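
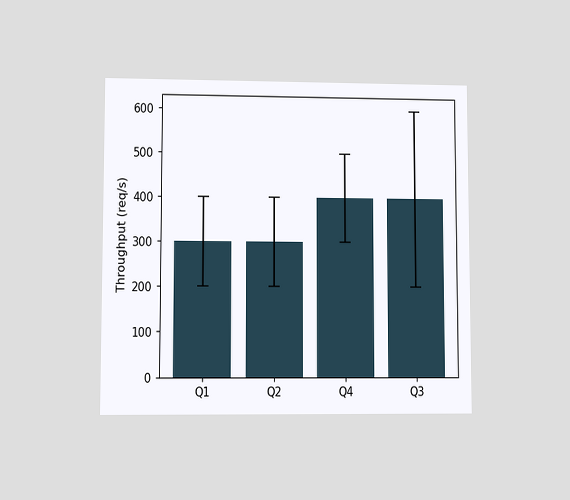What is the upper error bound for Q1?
The chart is viewed at a slight angle. The Q1 bar's upper whisker reaches 400req/s.

400req/s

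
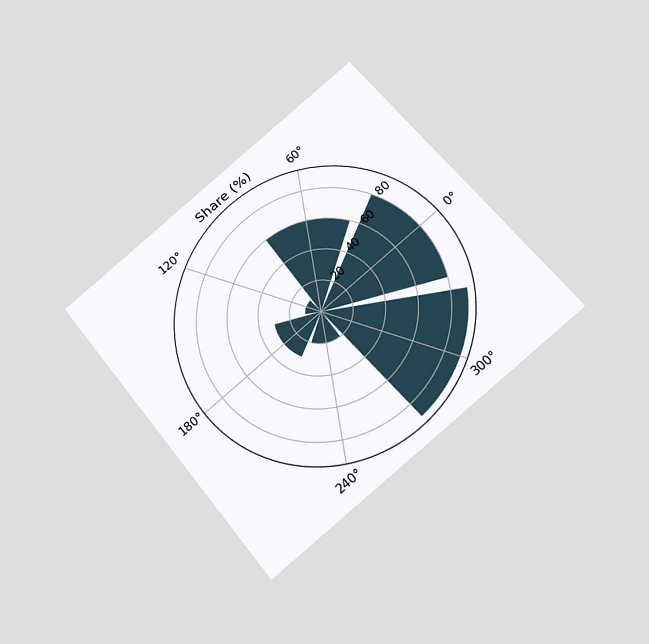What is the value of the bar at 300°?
The chart is tilted about 39° counter-clockwise and viewed slightly from below. The bar at 300° reaches 90% on the radial axis.

90%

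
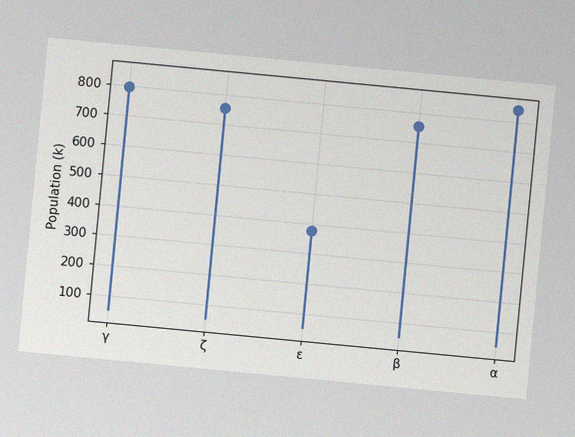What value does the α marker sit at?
The chart is tilted about 5° clockwise, with some photo noise. The α marker sits at 840k.

840k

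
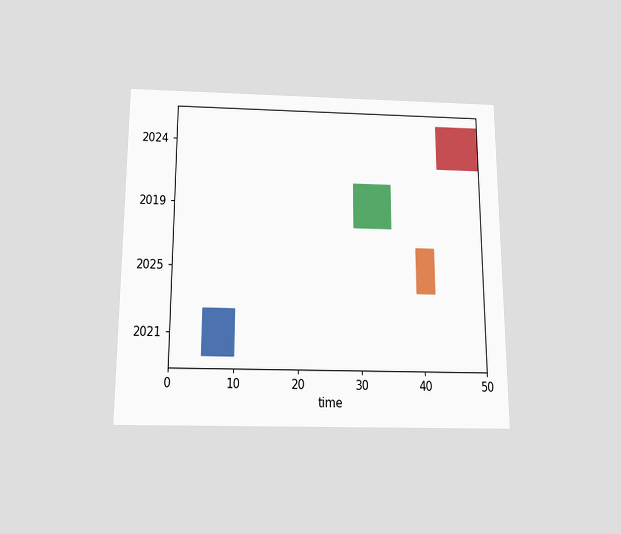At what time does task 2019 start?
The chart is viewed slightly from below. The 2019 bar begins at t=29.

29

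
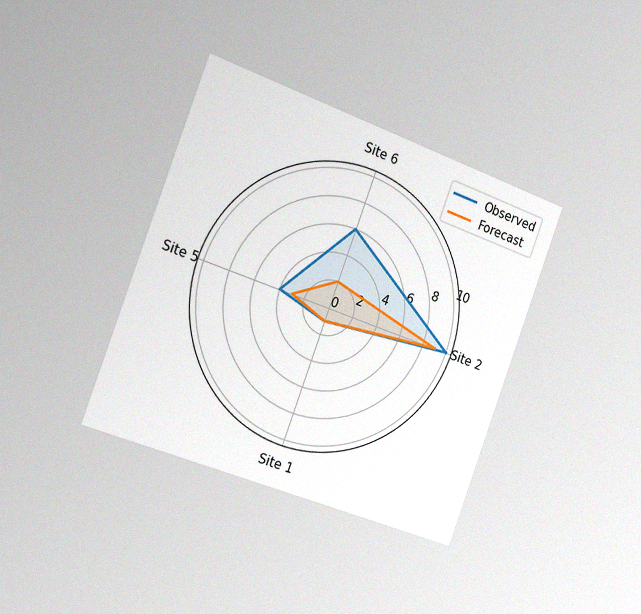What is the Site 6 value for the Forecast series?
The chart is tilted about 20° clockwise and viewed slightly from the left, with some photo noise. On the Site 6 axis, Forecast reaches 2.

2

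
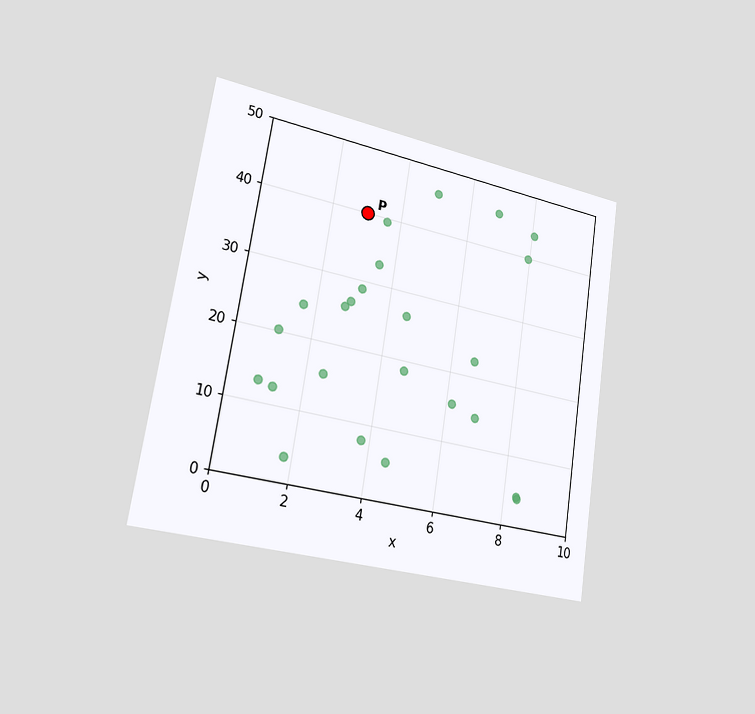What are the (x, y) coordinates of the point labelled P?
The chart is tilted about 9° clockwise and viewed slightly from the left. Following the gridlines from P to each axis, P sits at (3, 40).

(3, 40)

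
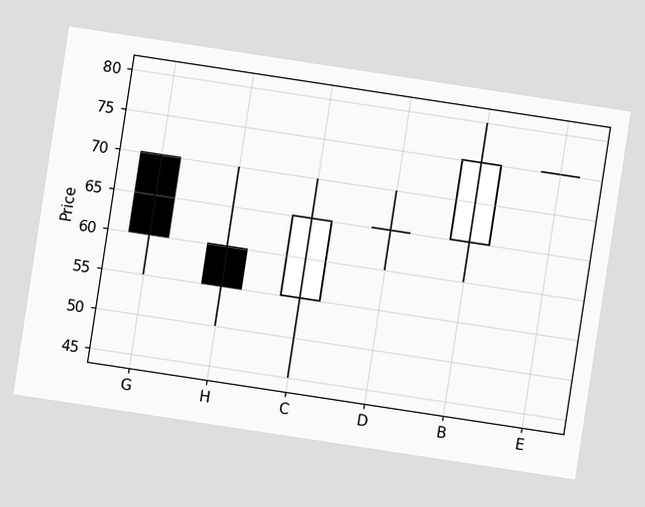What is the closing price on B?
75

The chart is tilted about 9° clockwise. The B candle closes at 75.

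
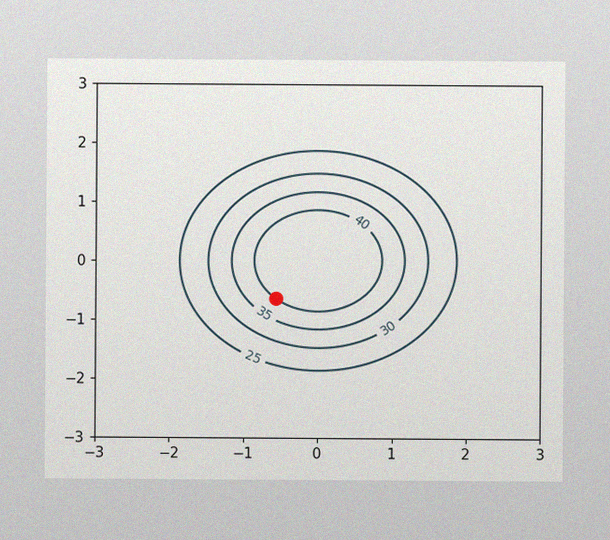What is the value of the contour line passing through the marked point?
40

The image has some photo noise and uneven lighting. The marked point sits on the contour labelled 40.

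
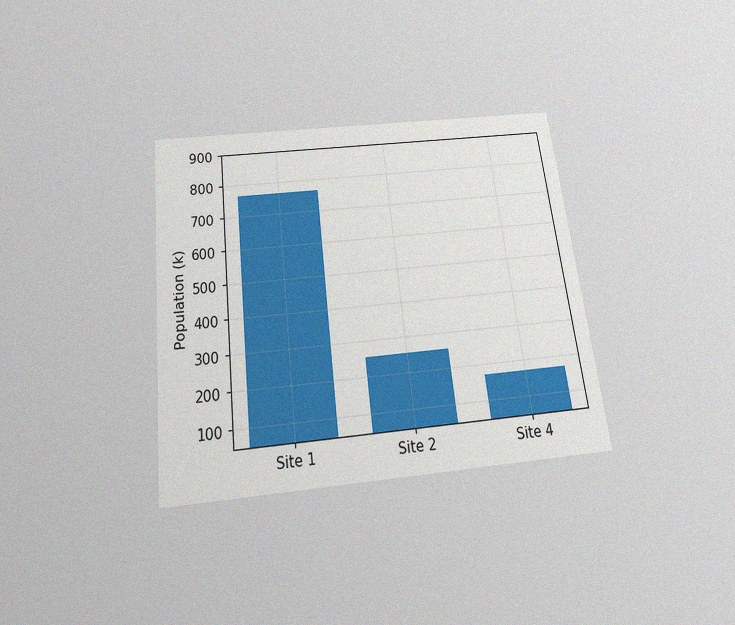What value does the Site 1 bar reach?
765k

The chart is tilted about 7° counter-clockwise and viewed slightly from below, with some photo noise. Reading along the chart's y-axis, the Site 1 bar reaches 765k.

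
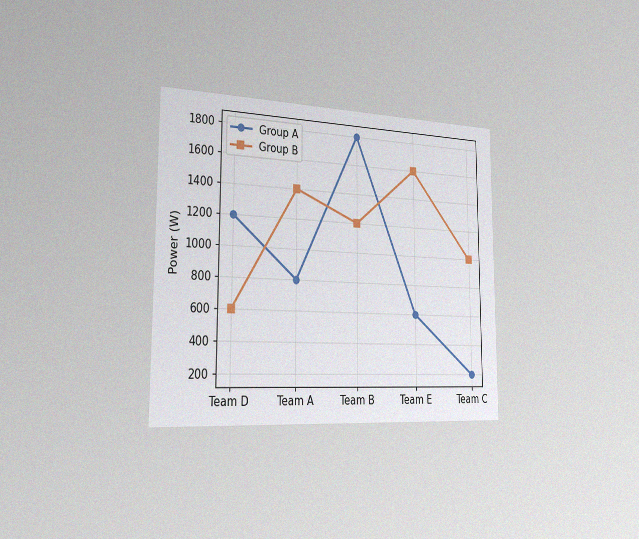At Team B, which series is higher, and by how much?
The chart is viewed slightly from the left, with some photo noise. At Team B, Group A sits above the other line by 600W.

Group A, by 600W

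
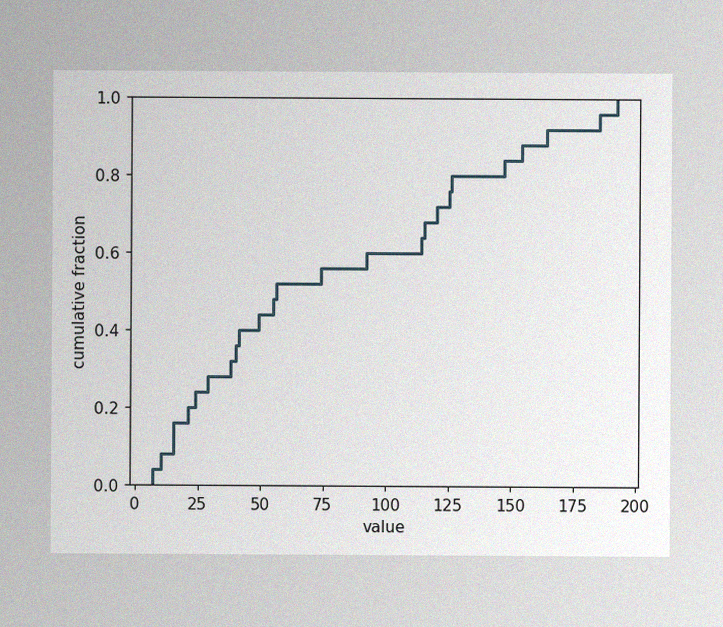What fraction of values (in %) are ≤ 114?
64%

The image has some photo noise and uneven lighting. At x=114 the ECDF step is at 64%.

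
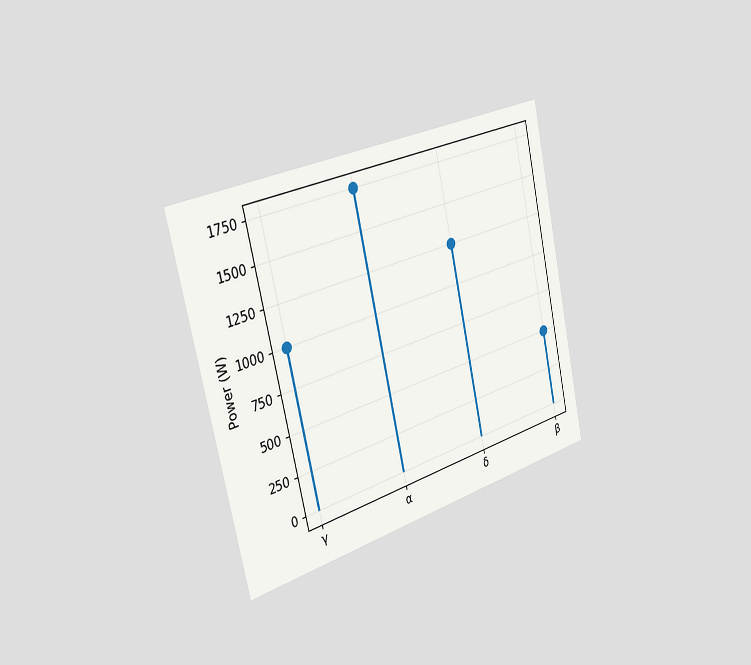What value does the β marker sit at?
500W

The chart is tilted about 13° counter-clockwise and viewed slightly from the left. The β marker sits at 500W.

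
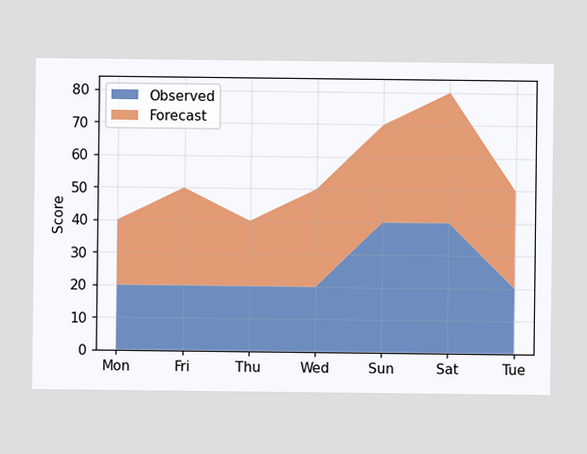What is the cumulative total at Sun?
The stacked total at Sun reaches 70.

70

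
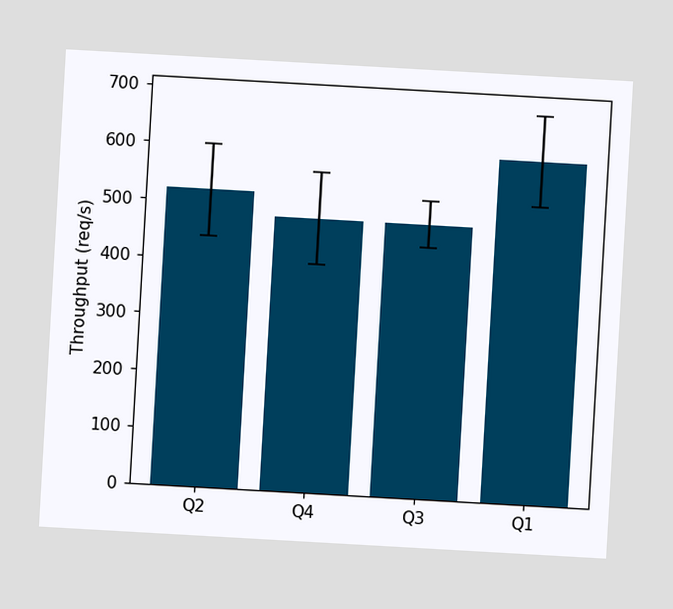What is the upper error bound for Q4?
The chart is tilted about 3° clockwise. The Q4 bar's upper whisker reaches 560req/s.

560req/s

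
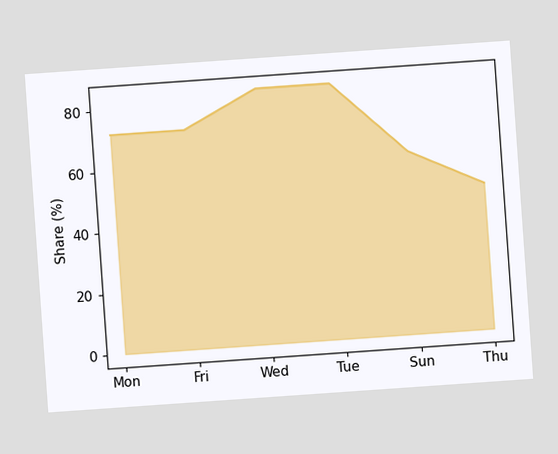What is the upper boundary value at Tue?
The chart is tilted about 4° counter-clockwise. At Tue the upper boundary is at 84%.

84%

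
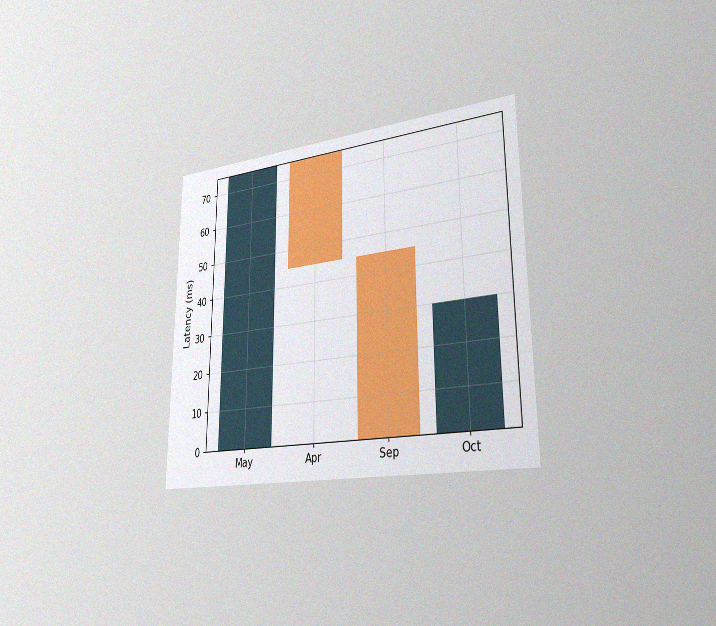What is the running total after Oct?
The chart is viewed slightly from the right, with some photo noise. After Oct the running total reaches 30ms.

30ms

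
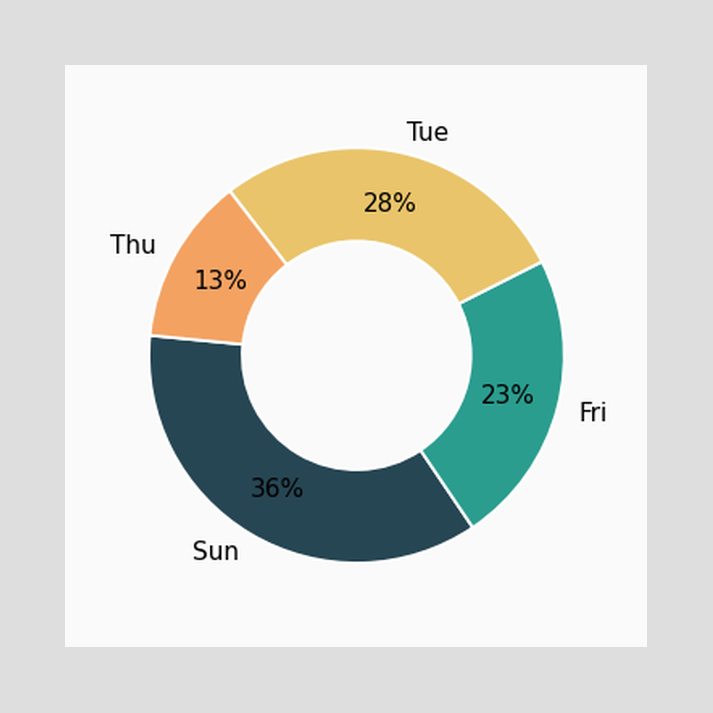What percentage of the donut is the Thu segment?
The Thu segment takes up 13% of the ring.

13%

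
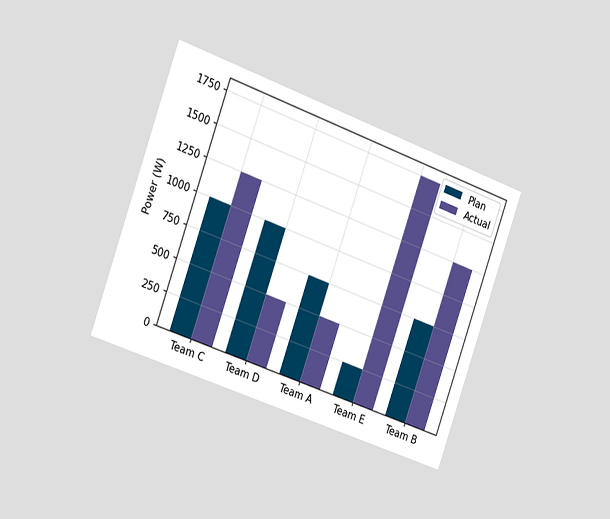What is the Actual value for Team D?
The chart is tilted about 20° clockwise and viewed slightly from the left. The Actual bar at Team D reaches 500W on the y-axis.

500W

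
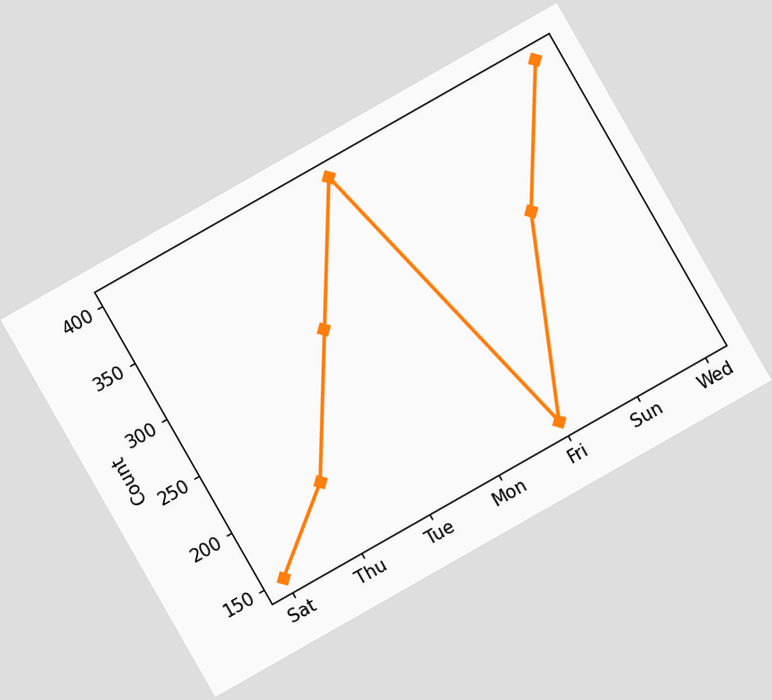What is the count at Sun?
300

The chart is tilted about 30° counter-clockwise. At Sun, the line is at 300.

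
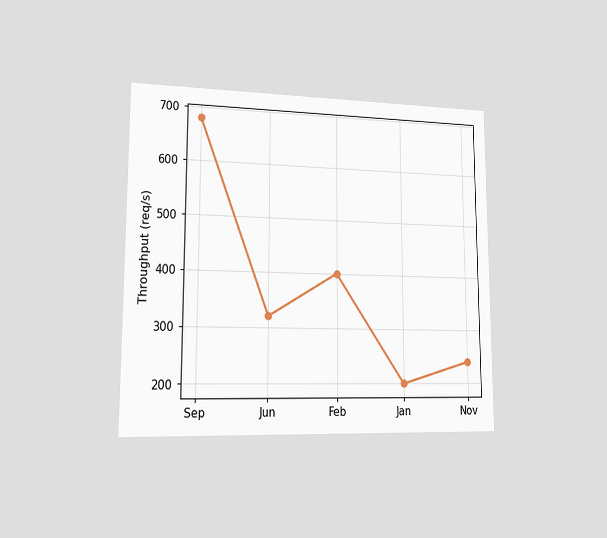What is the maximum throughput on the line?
The chart is viewed slightly from the left. The highest point is at Sep, and reading across to the y-axis gives 680req/s.

680req/s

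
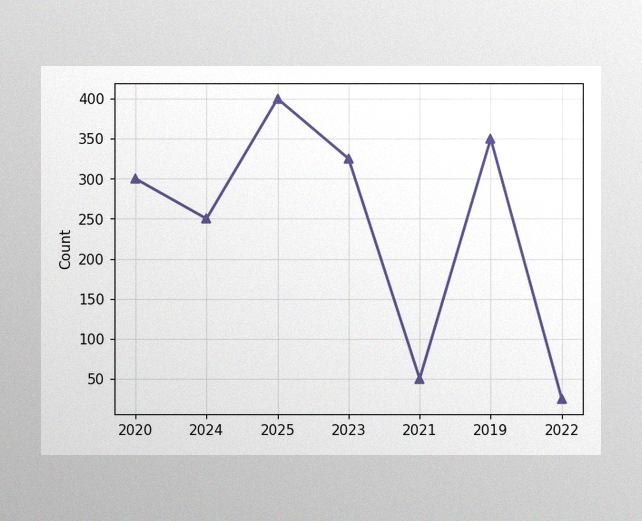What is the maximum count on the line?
400

The image has some photo noise and uneven lighting. The highest point is at 2025, and reading across to the y-axis gives 400.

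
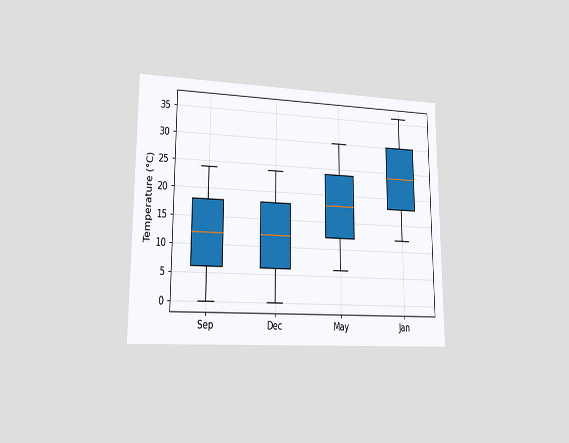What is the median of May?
18°C

The chart is viewed at a slight angle. The median line in the May box sits at 18°C.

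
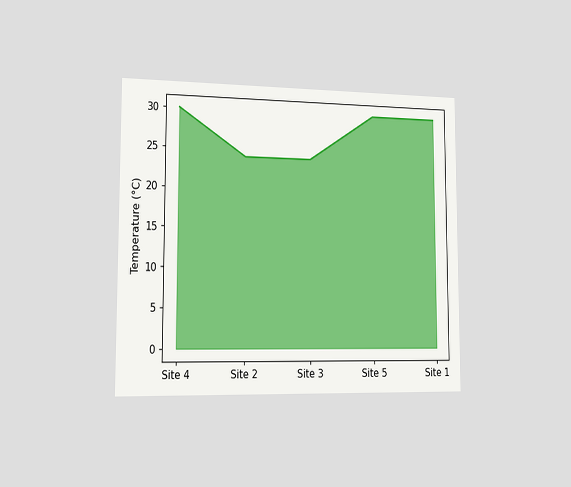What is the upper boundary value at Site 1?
The chart is viewed slightly from the left. At Site 1 the upper boundary is at 30°C.

30°C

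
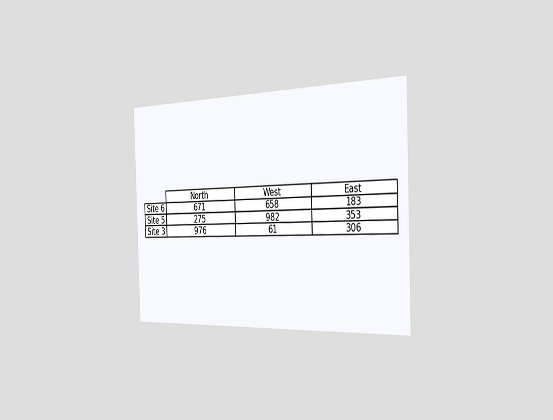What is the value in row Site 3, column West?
The chart is viewed slightly from the right. The (Site 3, West) cell reads 61.

61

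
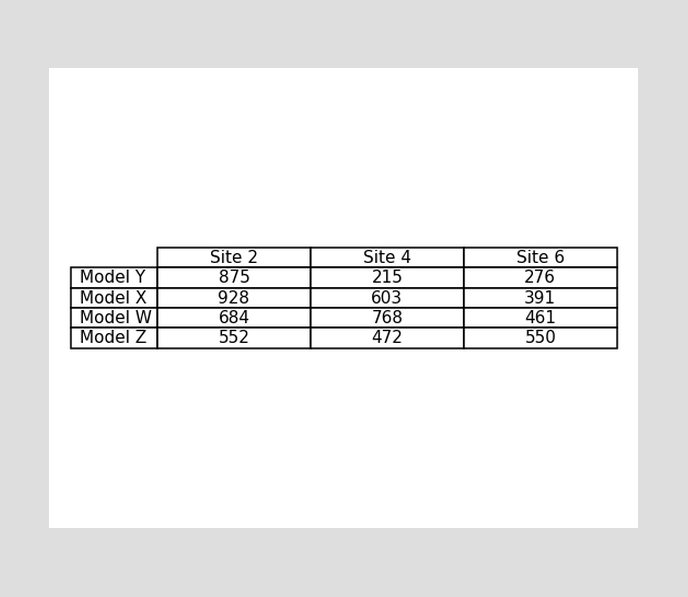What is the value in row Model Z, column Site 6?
The (Model Z, Site 6) cell reads 550.

550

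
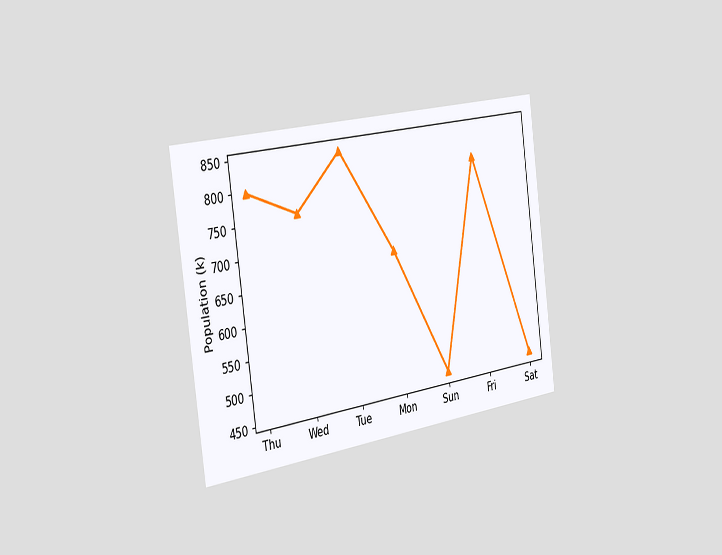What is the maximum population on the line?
840k

The chart is tilted about 8° counter-clockwise and viewed slightly from the left. The highest point is at Tue, and reading across to the y-axis gives 840k.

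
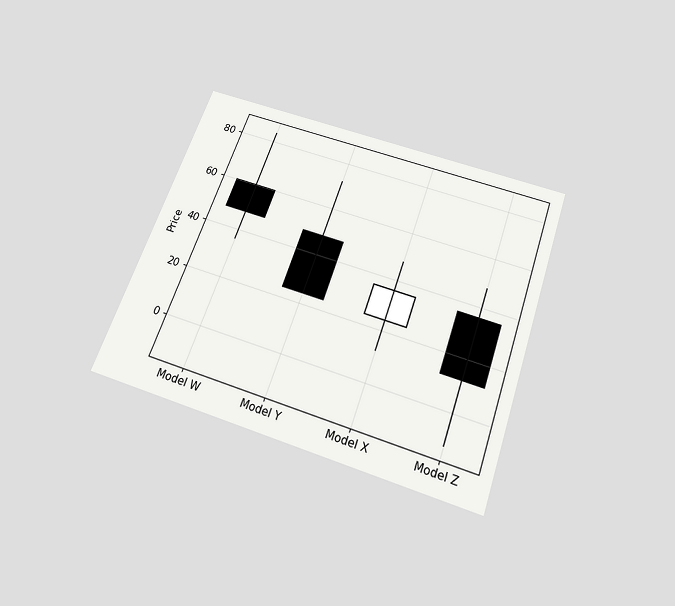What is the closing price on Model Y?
24

The chart is tilted about 19° clockwise and viewed slightly from below. The Model Y candle closes at 24.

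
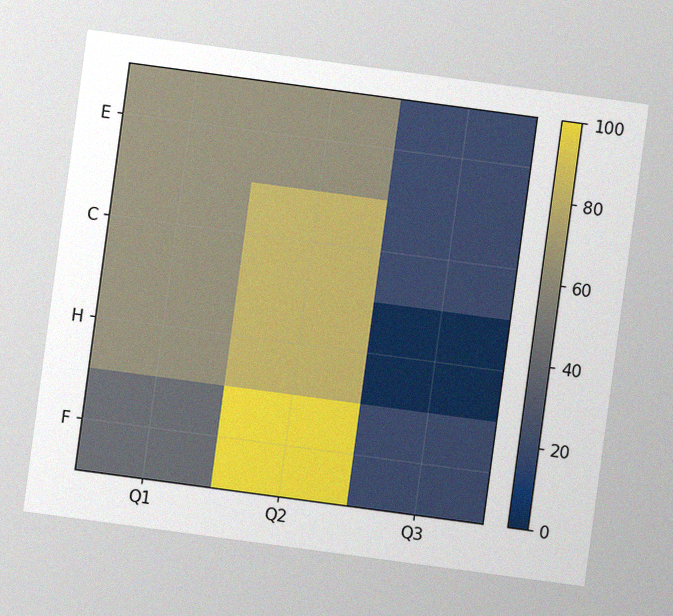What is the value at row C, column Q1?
The chart is tilted about 8° clockwise, with some photo noise. Matching cell (C, Q1) against the colorbar gives 60.

60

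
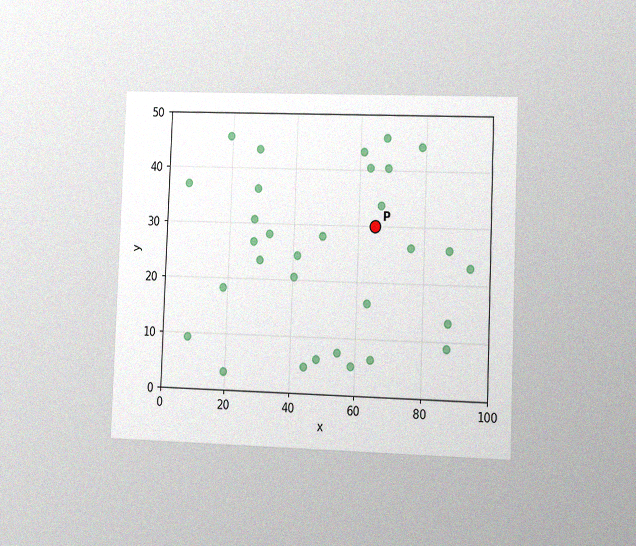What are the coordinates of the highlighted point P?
The chart is tilted about 2° clockwise and viewed slightly from the right, with some photo noise. Following the gridlines from P to each axis, P sits at (65, 30).

(65, 30)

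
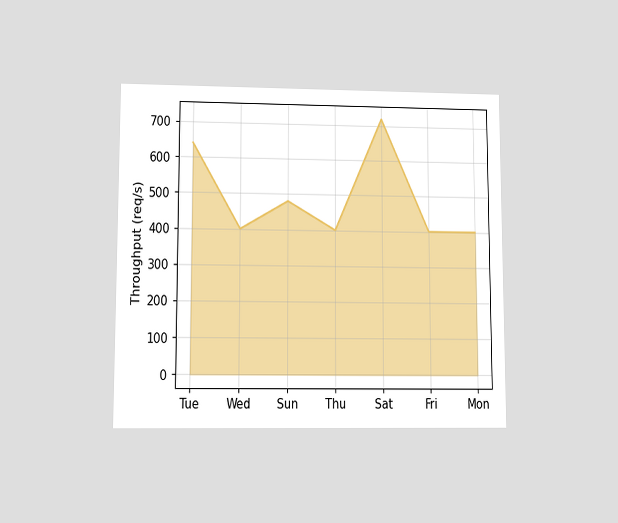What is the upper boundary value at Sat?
720req/s

The chart is viewed at a slight angle. At Sat the upper boundary is at 720req/s.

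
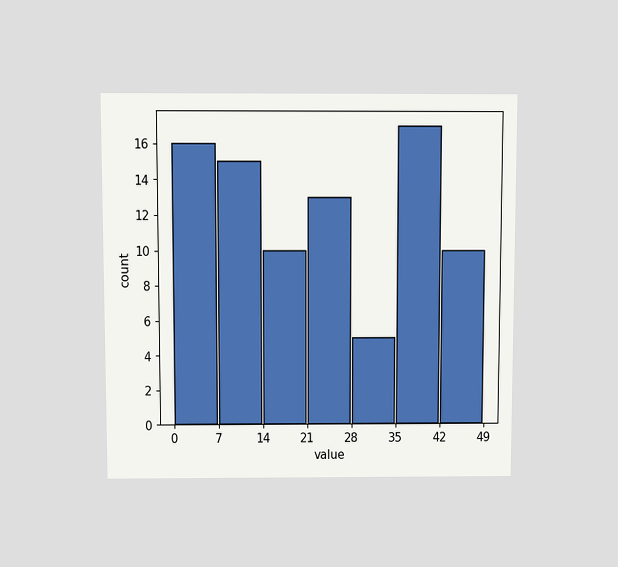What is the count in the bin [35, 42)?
The chart is viewed slightly from above. The [35, 42) bin has height 17.

17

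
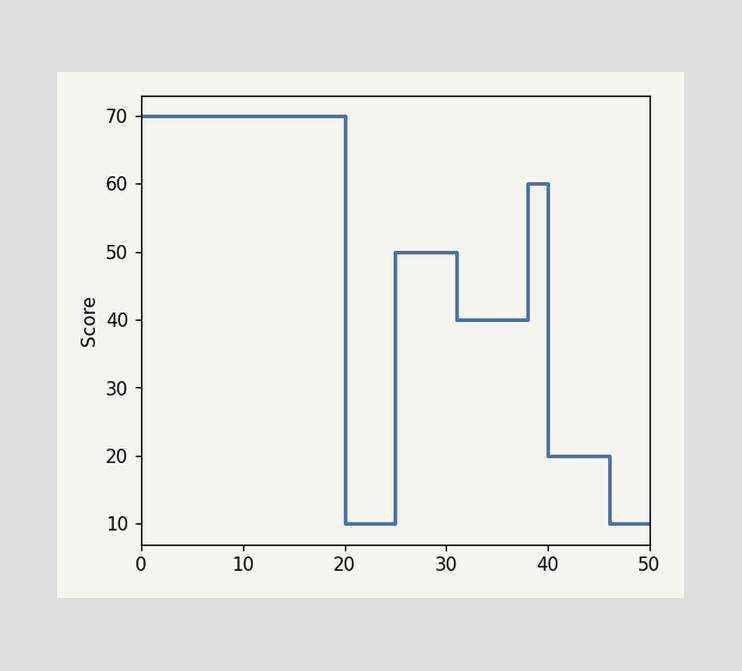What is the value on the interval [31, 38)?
On [31, 38) the step sits at 40.

40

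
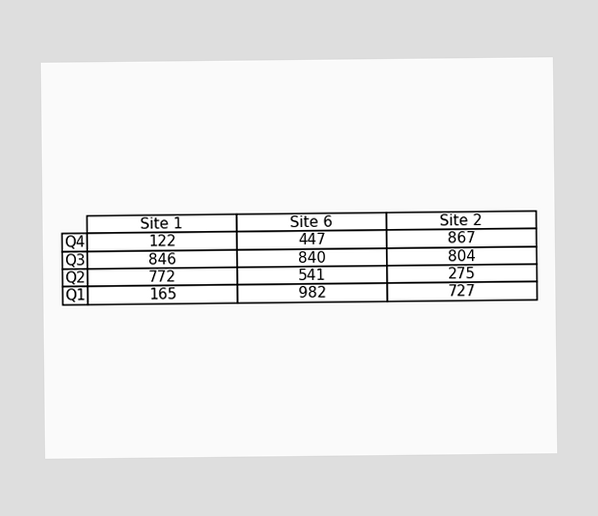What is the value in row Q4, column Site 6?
The (Q4, Site 6) cell reads 447.

447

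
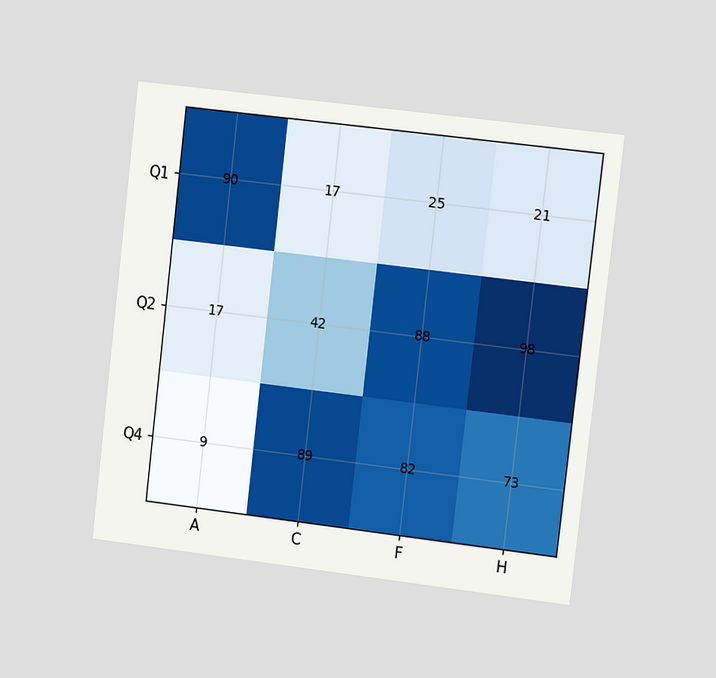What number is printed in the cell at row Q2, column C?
42

The chart is tilted about 7° clockwise and viewed slightly from the right. The (Q2, C) cell reads 42.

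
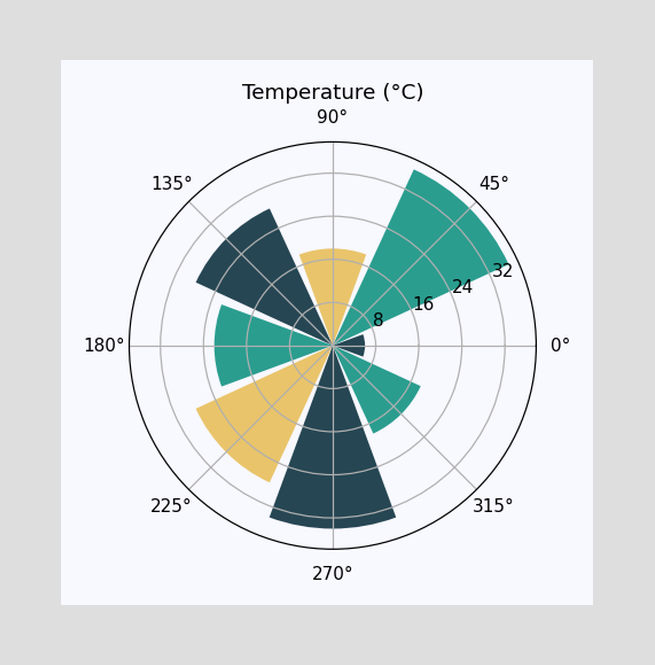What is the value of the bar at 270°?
The bar at 270° reaches 34°C on the radial axis.

34°C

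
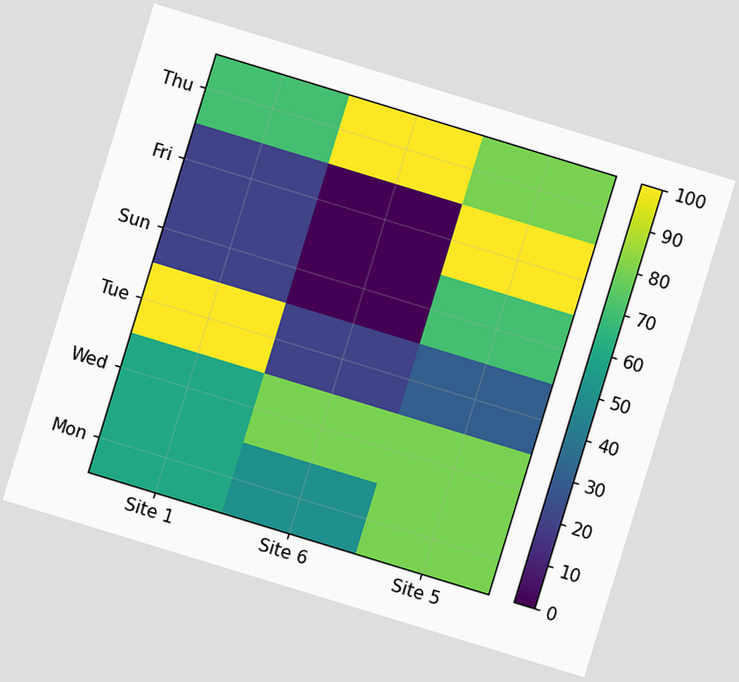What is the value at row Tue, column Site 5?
The chart is tilted about 17° clockwise. Matching cell (Tue, Site 5) against the colorbar gives 30.

30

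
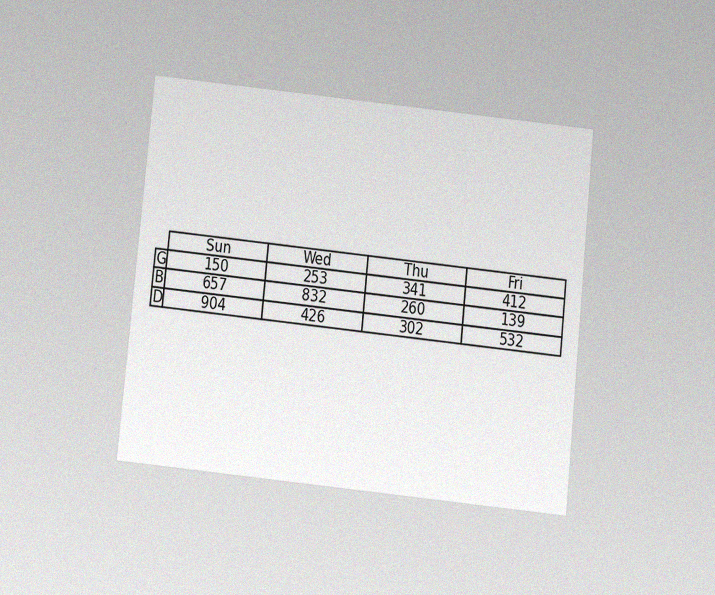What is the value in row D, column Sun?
The chart is tilted about 6° clockwise and viewed slightly from below, with some photo noise. The (D, Sun) cell reads 904.

904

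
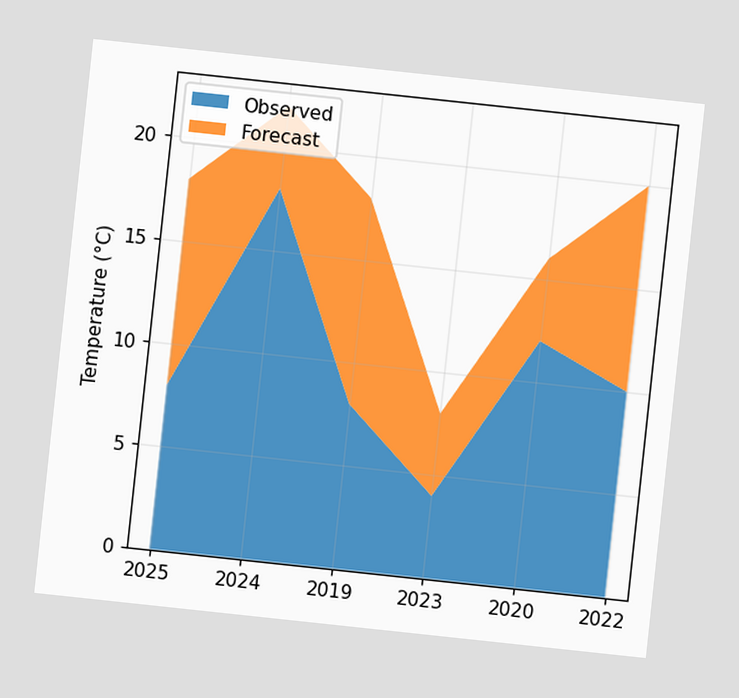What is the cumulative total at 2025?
18°C

The chart is tilted about 6° clockwise. The stacked total at 2025 reaches 18°C.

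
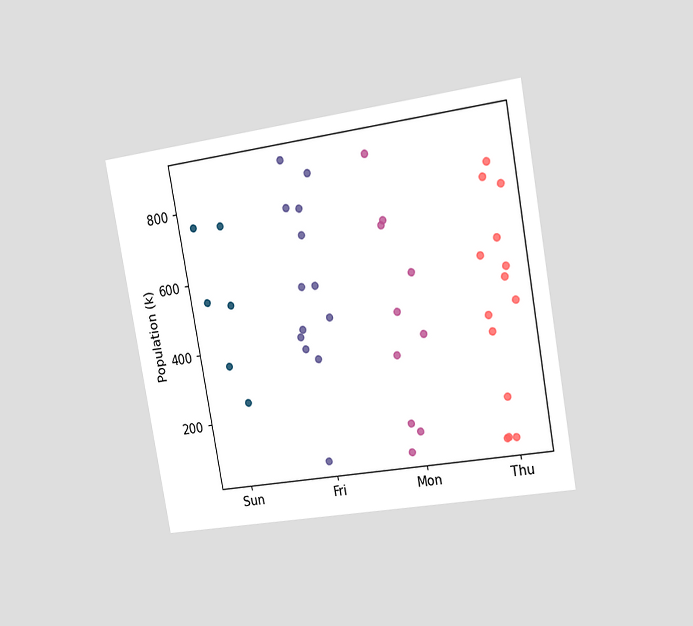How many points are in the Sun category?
6

The chart is tilted about 10° counter-clockwise and viewed slightly from the right. Counting the markers in the Sun column gives 6.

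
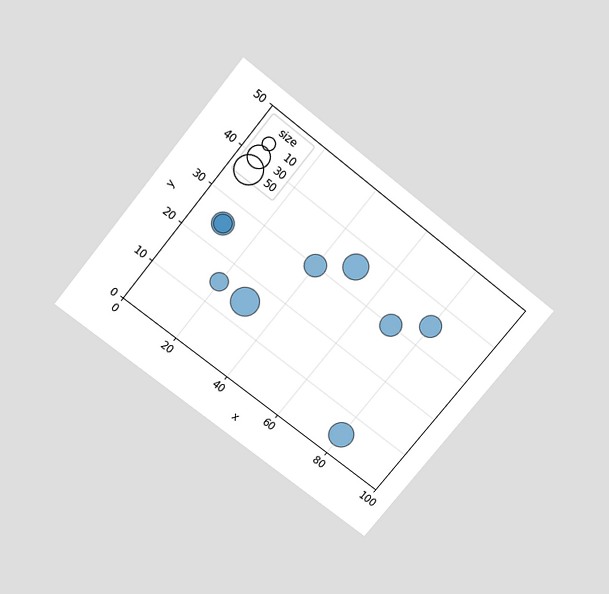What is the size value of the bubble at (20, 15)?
20

The chart is tilted about 39° clockwise and viewed slightly from above. Matching the bubble at (20, 15) against the size legend gives 20.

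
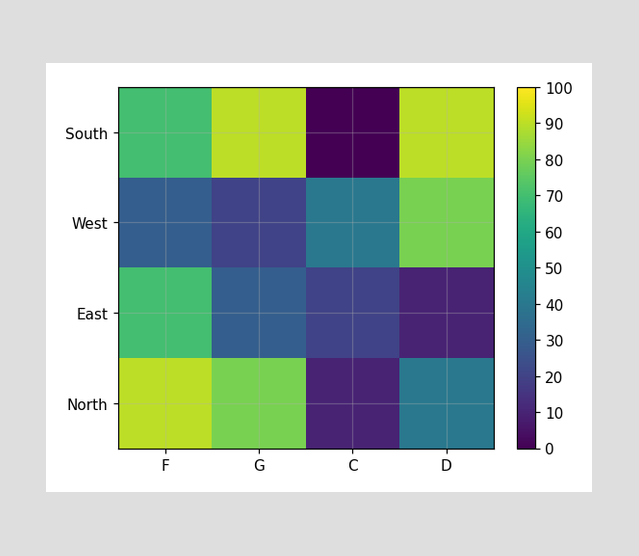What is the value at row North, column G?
Matching cell (North, G) against the colorbar gives 80.

80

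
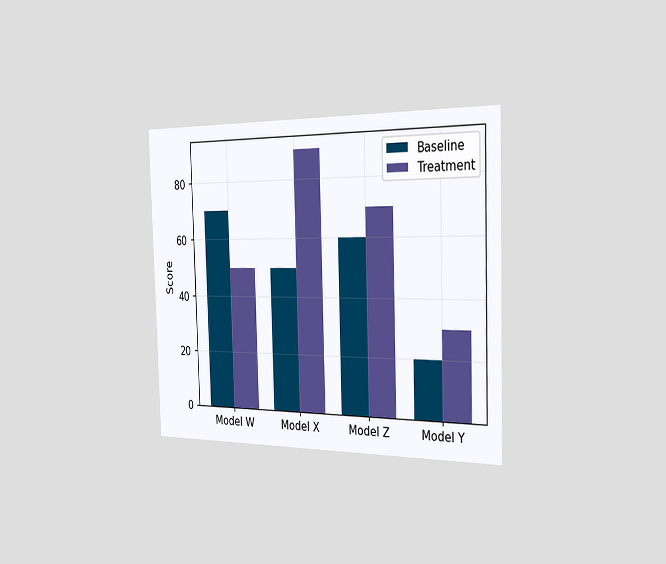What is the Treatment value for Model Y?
30

The chart is viewed slightly from the right. The Treatment bar at Model Y reaches 30 on the y-axis.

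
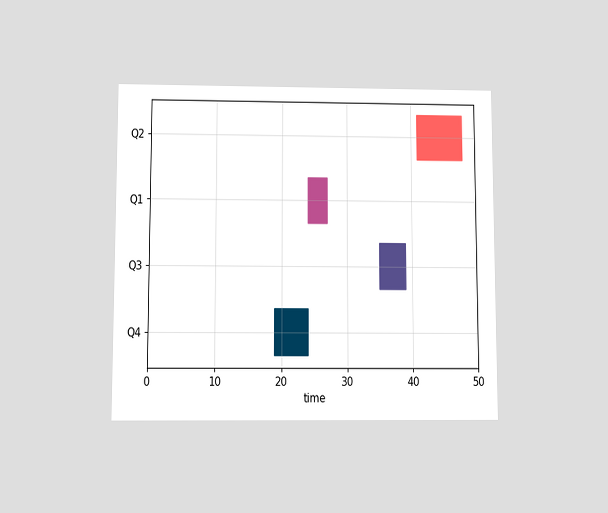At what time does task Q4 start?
19

The chart is viewed slightly from below. The Q4 bar begins at t=19.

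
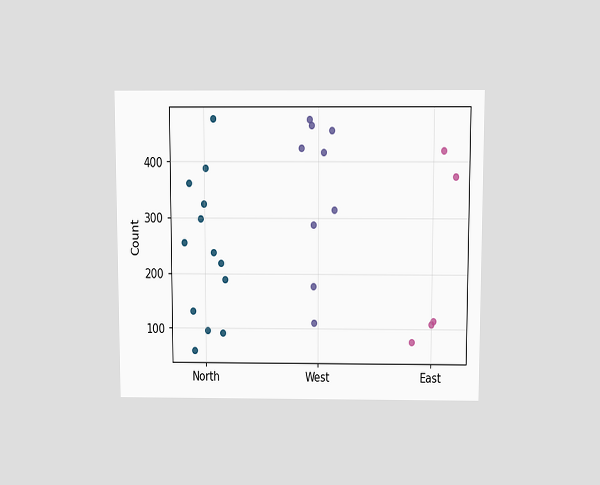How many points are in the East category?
The chart is viewed slightly from above. Counting the markers in the East column gives 5.

5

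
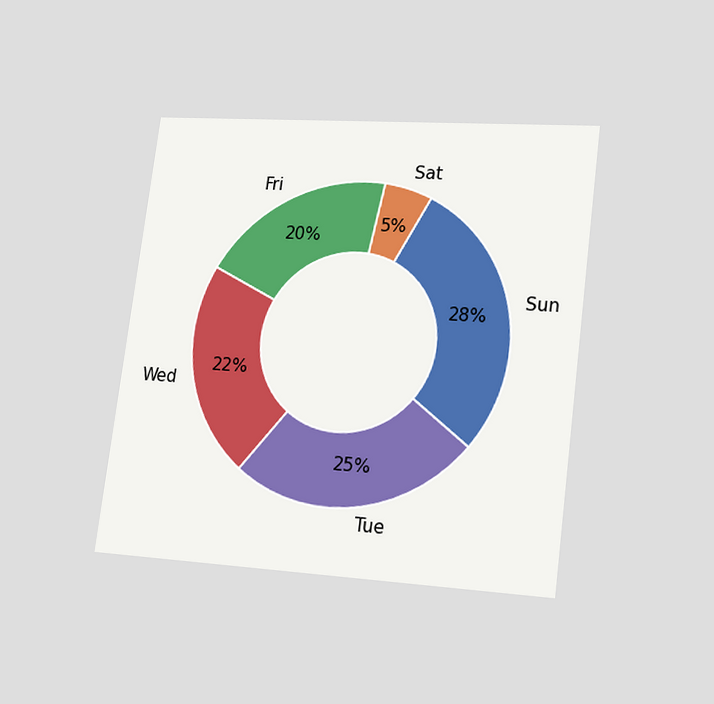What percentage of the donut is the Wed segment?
22%

The chart is tilted about 7° clockwise and viewed at a slight angle. The Wed segment takes up 22% of the ring.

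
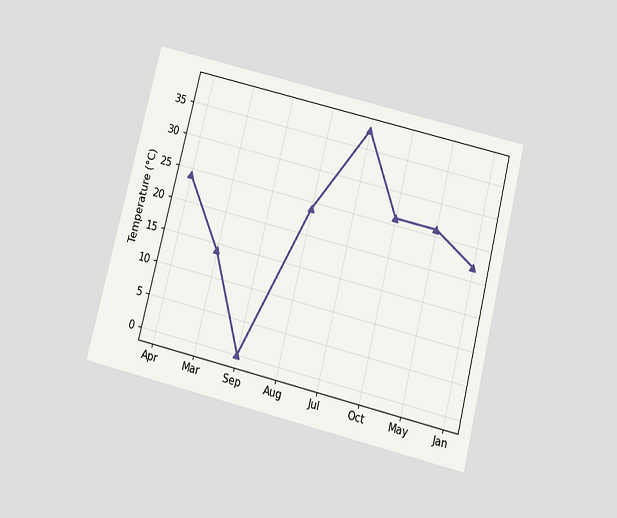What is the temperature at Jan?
22°C

The chart is tilted about 14° clockwise and viewed slightly from below. At Jan, the line is at 22°C.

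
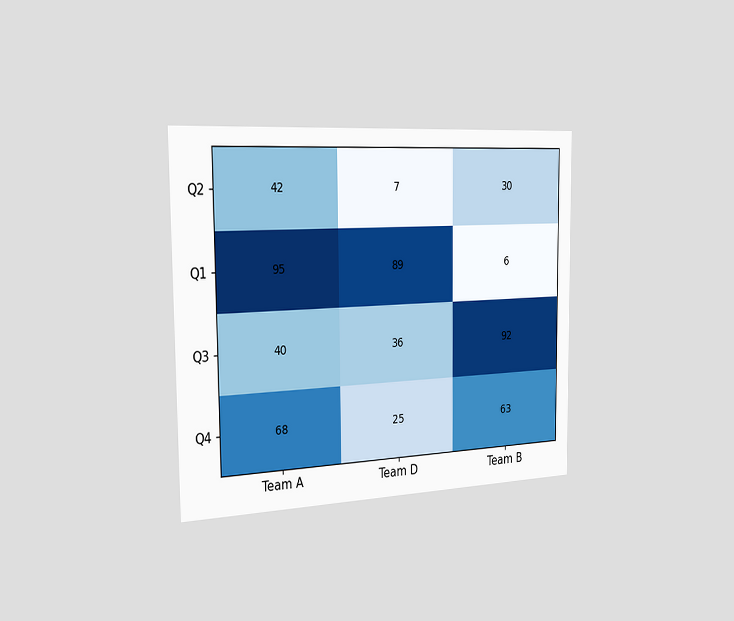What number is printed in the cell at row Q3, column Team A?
The chart is viewed slightly from the left. The (Q3, Team A) cell reads 40.

40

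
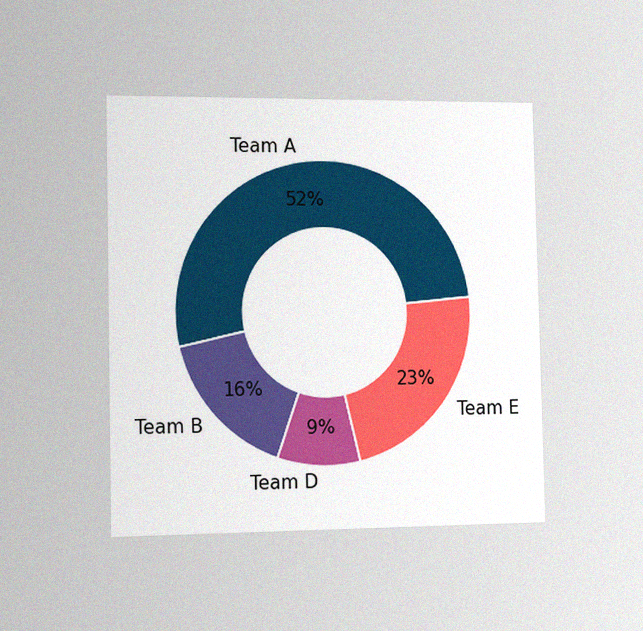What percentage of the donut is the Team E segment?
The chart is viewed slightly from the left, with some photo noise. The Team E segment takes up 23% of the ring.

23%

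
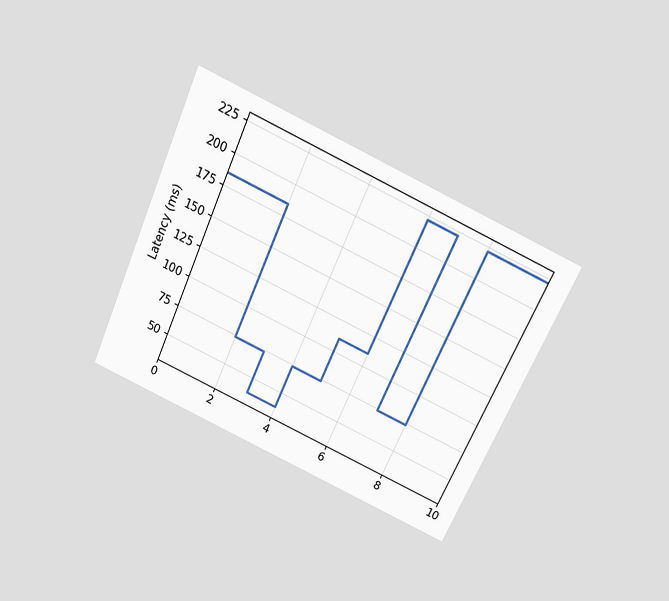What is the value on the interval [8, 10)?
222ms

The chart is tilted about 24° clockwise and viewed slightly from above. On [8, 10) the step sits at 222ms.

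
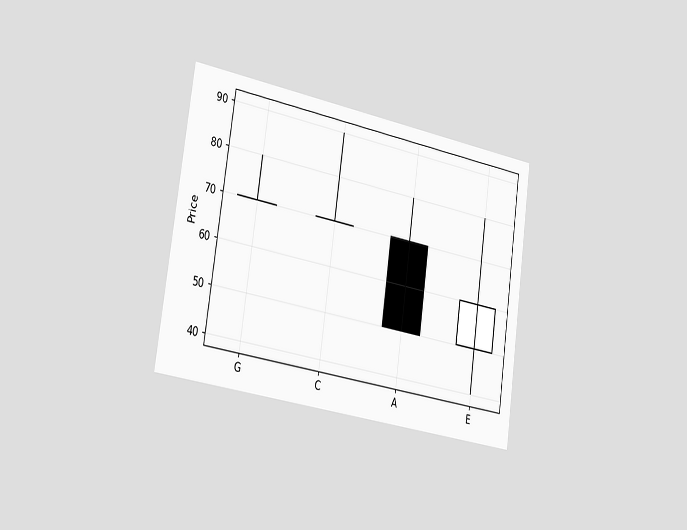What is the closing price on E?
The chart is tilted about 8° clockwise and viewed slightly from the left. The E candle closes at 60.

60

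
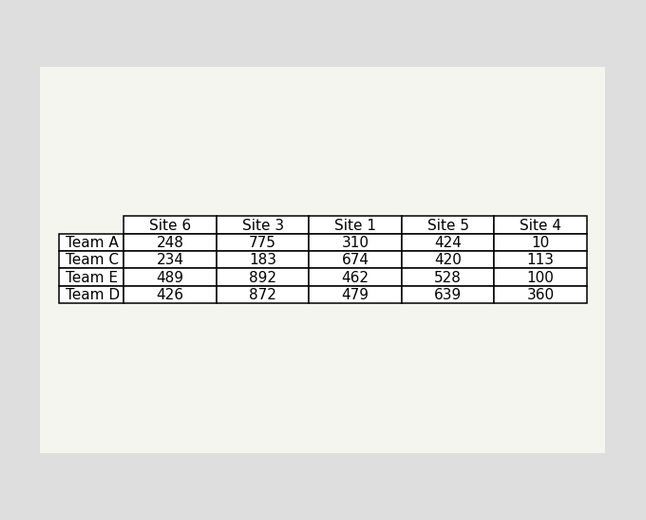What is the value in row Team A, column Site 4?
10

The (Team A, Site 4) cell reads 10.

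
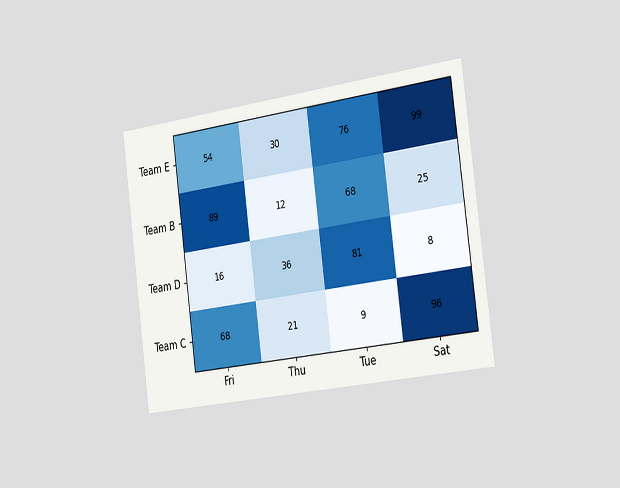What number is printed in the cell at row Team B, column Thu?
The chart is tilted about 7° counter-clockwise and viewed slightly from the right. The (Team B, Thu) cell reads 12.

12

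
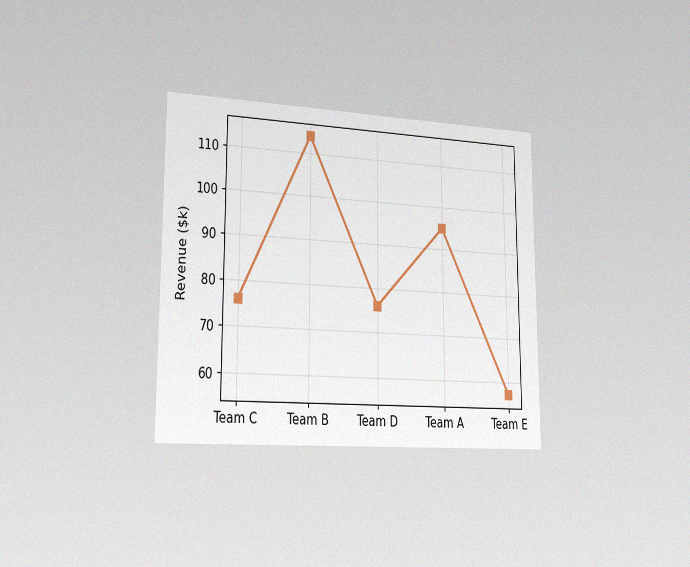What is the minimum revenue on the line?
The chart is viewed slightly from the left, with some photo noise. The lowest point is at Team E, and reading across to the y-axis gives $57k.

$57k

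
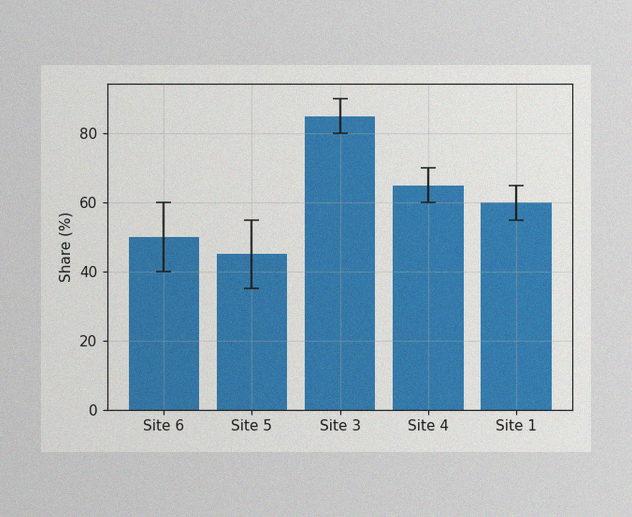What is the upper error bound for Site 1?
65%

The image has some photo noise and uneven lighting. The Site 1 bar's upper whisker reaches 65%.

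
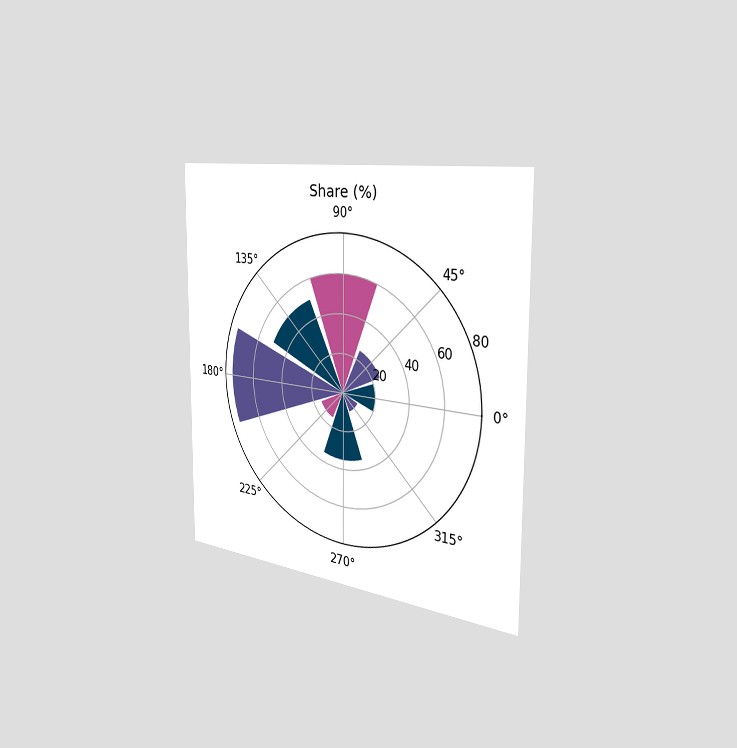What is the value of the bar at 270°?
The chart is viewed slightly from the right. The bar at 270° reaches 35% on the radial axis.

35%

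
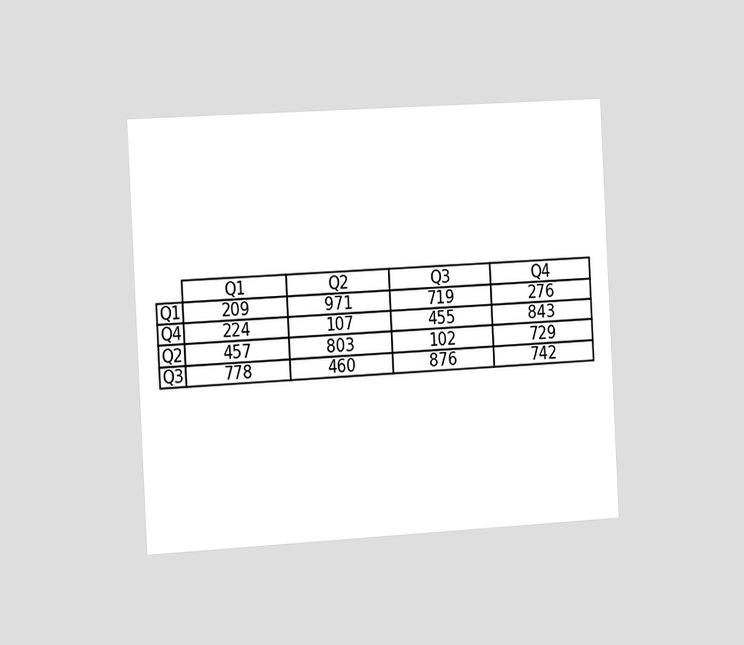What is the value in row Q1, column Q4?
276

The chart is tilted about 3° counter-clockwise and viewed slightly from the left. The (Q1, Q4) cell reads 276.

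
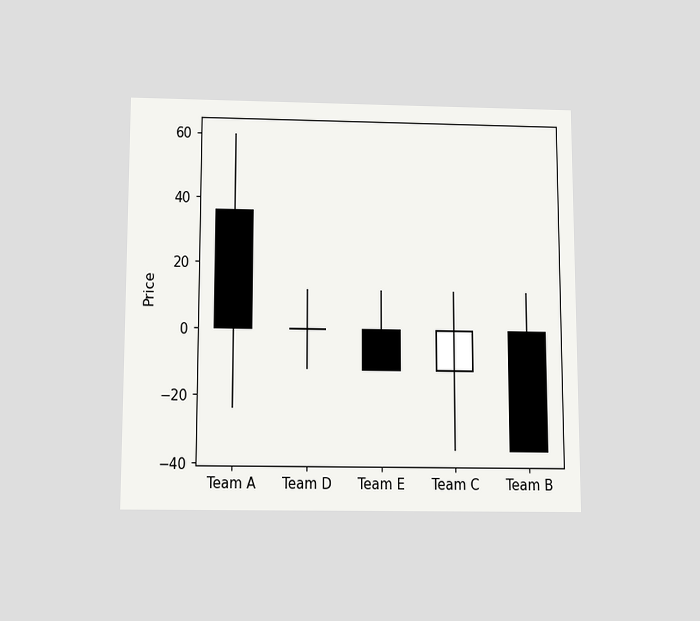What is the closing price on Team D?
The chart is viewed slightly from below. The Team D candle closes at 0.

0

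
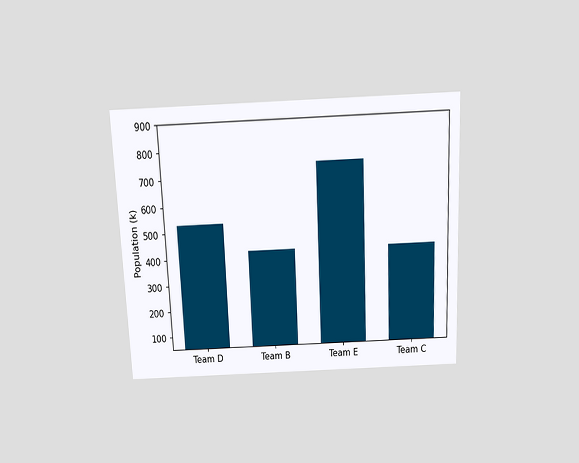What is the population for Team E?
742k

The chart is tilted about 2° counter-clockwise and viewed slightly from above. Reading along the chart's y-axis, the Team E bar reaches 742k.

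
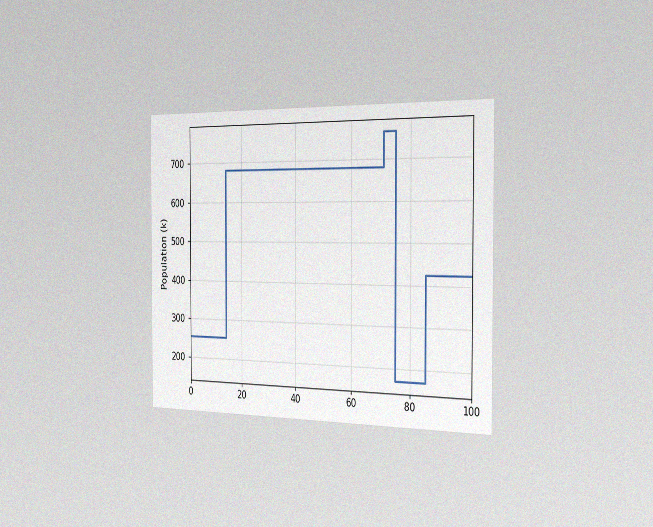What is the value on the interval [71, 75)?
765k

The chart is viewed slightly from the right, with some photo noise. On [71, 75) the step sits at 765k.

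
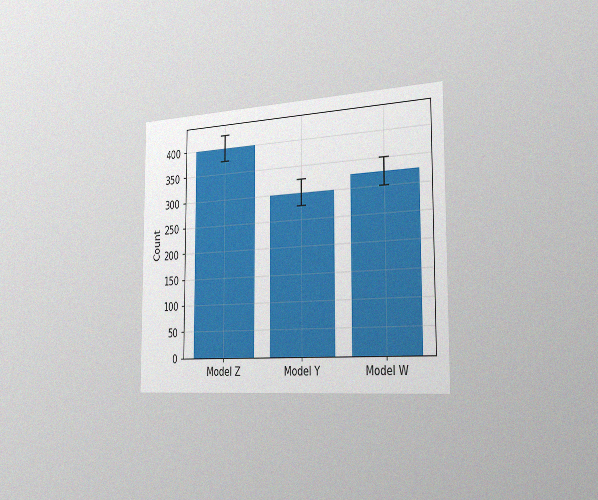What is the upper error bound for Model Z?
425

The chart is viewed slightly from the right, with some photo noise. The Model Z bar's upper whisker reaches 425.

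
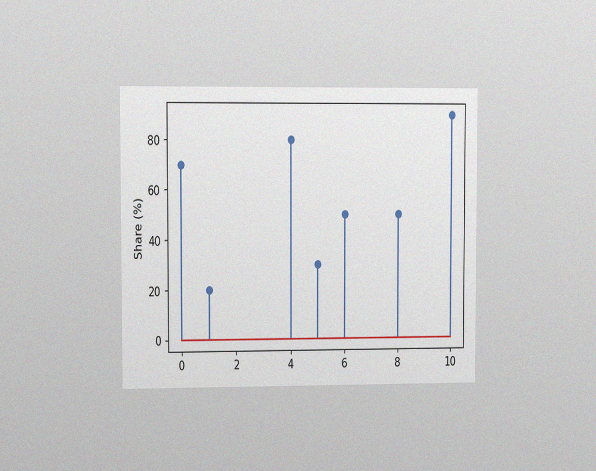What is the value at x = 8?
50%

The chart is viewed slightly from the left, with some photo noise. The stem at x=8 reaches 50%.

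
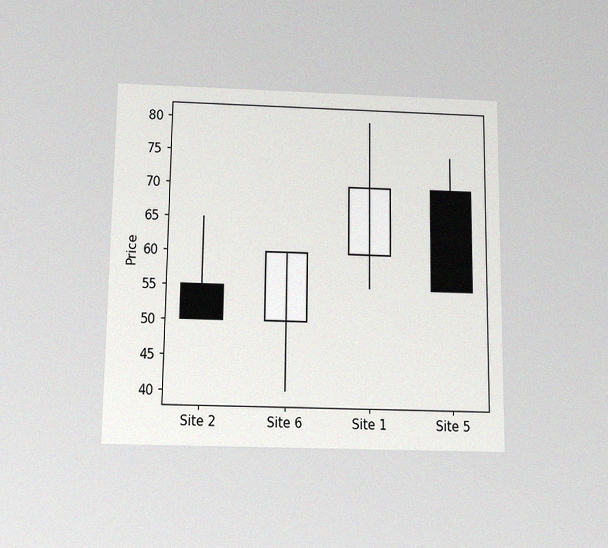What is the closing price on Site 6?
60

The chart is viewed slightly from below, with some photo noise. The Site 6 candle closes at 60.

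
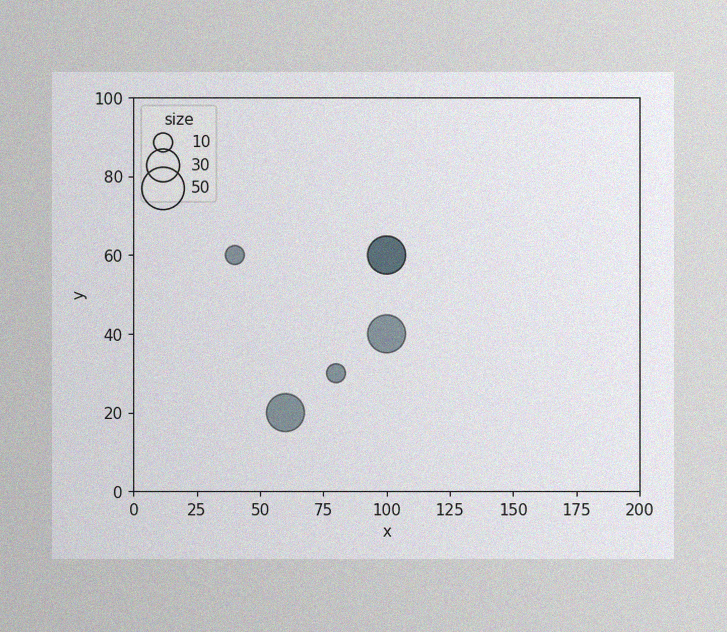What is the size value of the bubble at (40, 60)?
10

The image has some photo noise and uneven lighting. Matching the bubble at (40, 60) against the size legend gives 10.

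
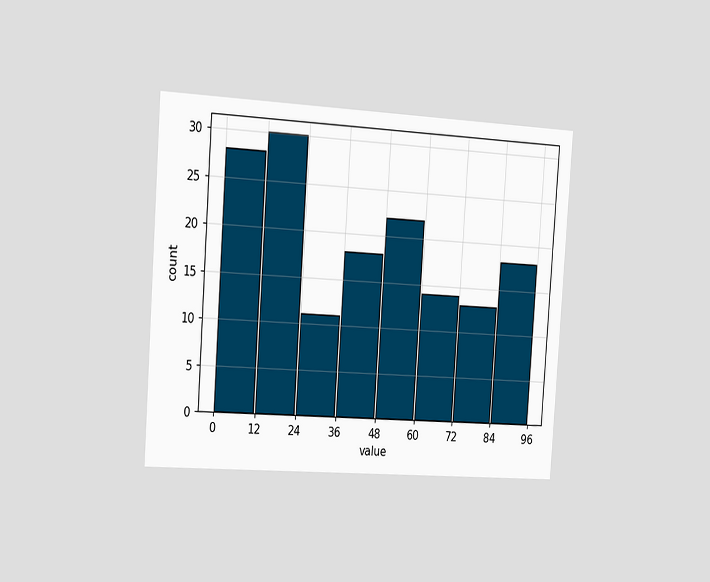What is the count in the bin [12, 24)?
The chart is tilted about 4° clockwise and viewed slightly from the left. The [12, 24) bin has height 30.

30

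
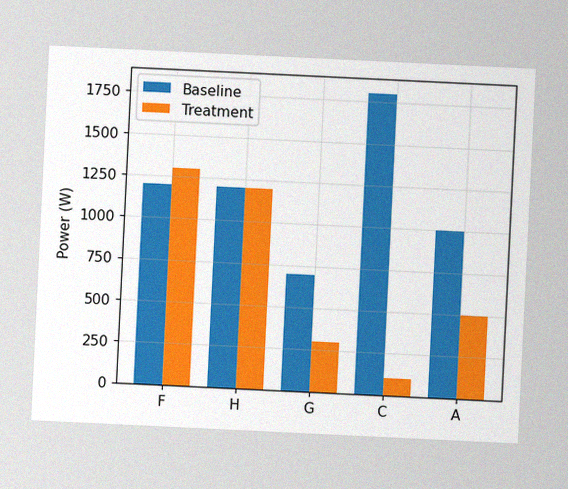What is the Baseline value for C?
1800W

The chart is tilted about 3° clockwise, with some photo noise. The Baseline bar at C reaches 1800W on the y-axis.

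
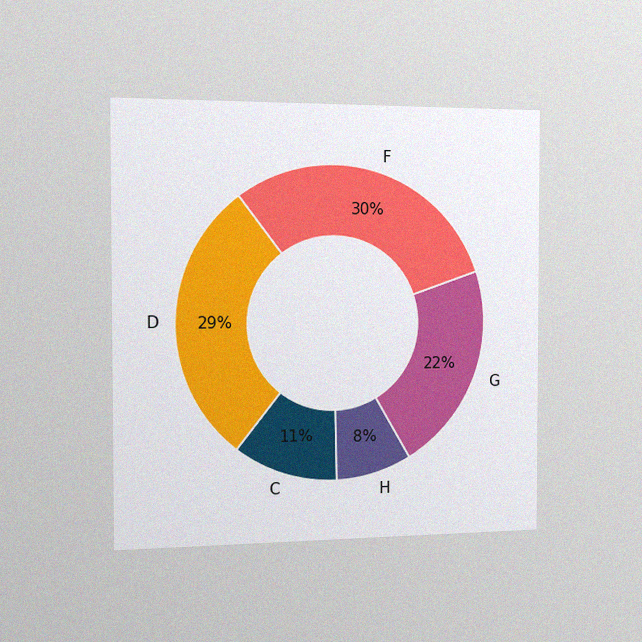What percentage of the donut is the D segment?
29%

The chart is viewed slightly from the left, with some photo noise. The D segment takes up 29% of the ring.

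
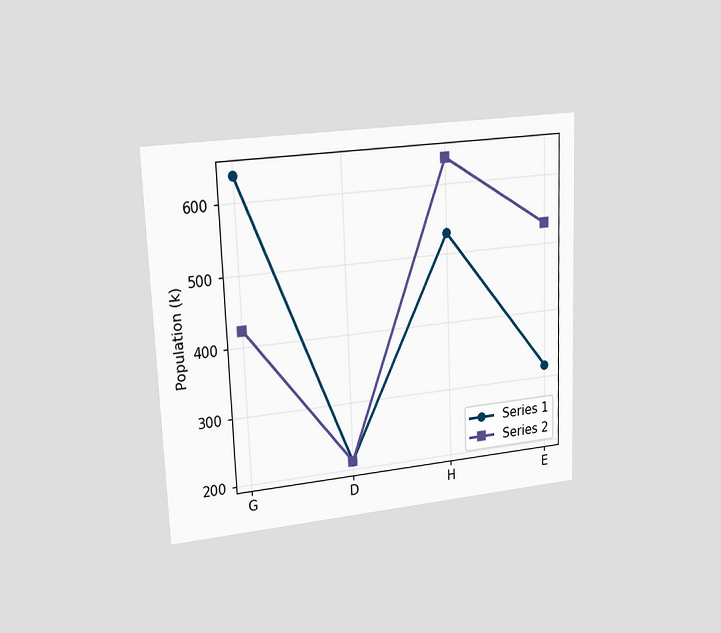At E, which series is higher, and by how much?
Series 2, by 212k

The chart is tilted about 2° counter-clockwise and viewed at a slight angle. At E, Series 2 sits above the other line by 212k.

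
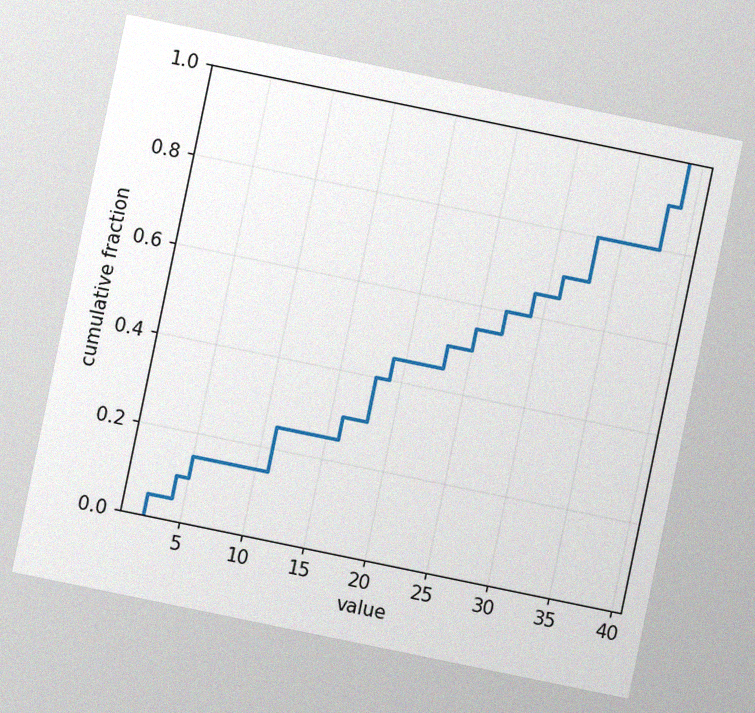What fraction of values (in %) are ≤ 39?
100%

The chart is tilted about 12° clockwise, with some photo noise. At x=39 the ECDF step is at 100%.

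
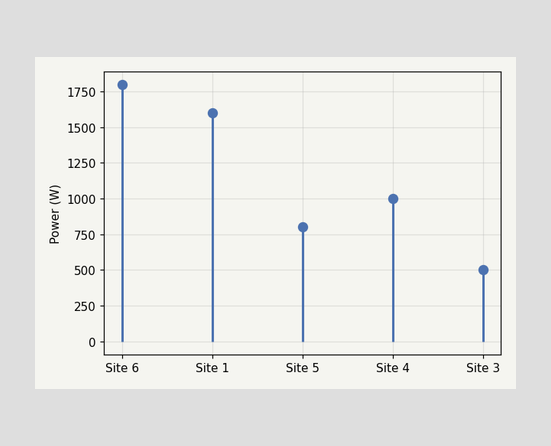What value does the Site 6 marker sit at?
1800W

The Site 6 marker sits at 1800W.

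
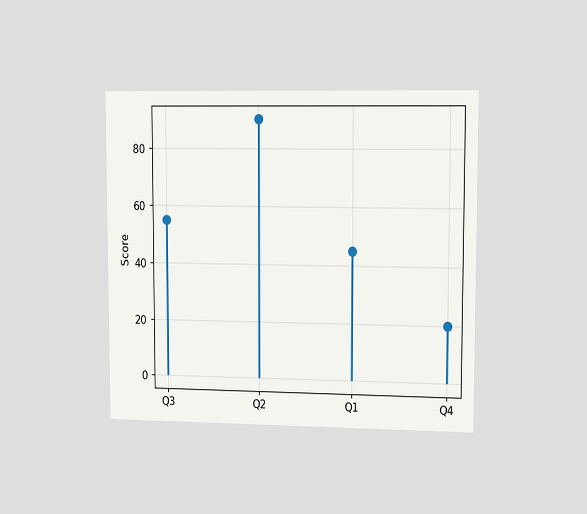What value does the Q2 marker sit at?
The chart is viewed slightly from the right. The Q2 marker sits at 90.

90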